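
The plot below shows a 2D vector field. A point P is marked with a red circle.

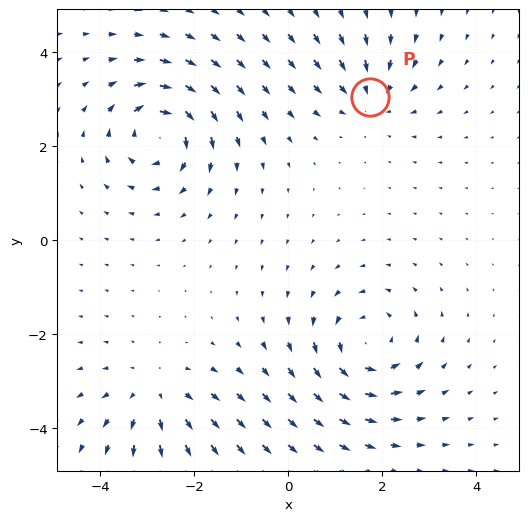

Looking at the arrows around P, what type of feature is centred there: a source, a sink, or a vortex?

sink

At P (1.7, 3.0) the arrows converge inward. Divergence about -4, curl ≈0 — negative divergence with near-zero curl is a sink.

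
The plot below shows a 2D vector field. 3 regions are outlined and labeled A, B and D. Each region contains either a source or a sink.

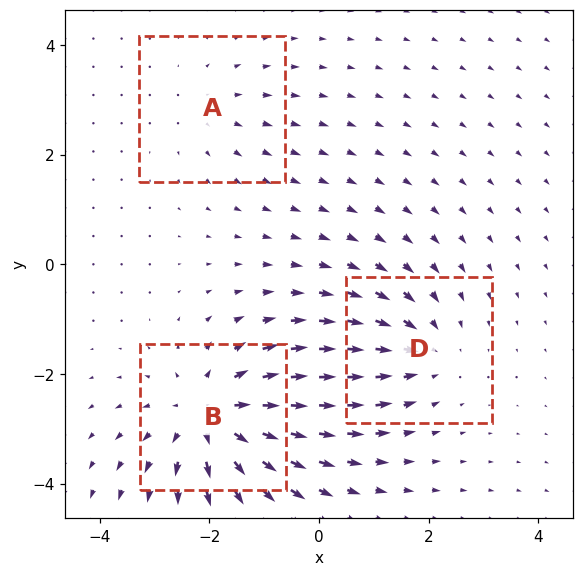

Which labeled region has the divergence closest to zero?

Divergence at each region's feature centre — A: about +2, B: about +5, D: about -3. Region A is closest to zero.

A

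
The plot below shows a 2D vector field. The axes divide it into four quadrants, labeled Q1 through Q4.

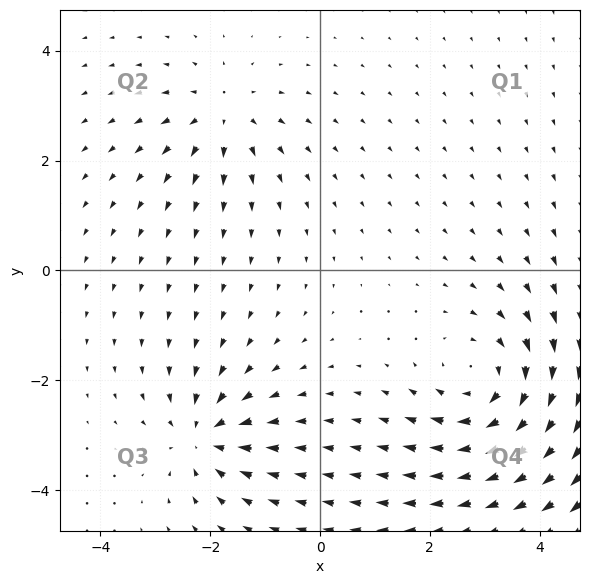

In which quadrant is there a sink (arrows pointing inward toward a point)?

The sink sits at approximately (-2.1, -3.0), which lies in quadrant Q3. The divergence there is about -4, negative as expected for a sink.

Q3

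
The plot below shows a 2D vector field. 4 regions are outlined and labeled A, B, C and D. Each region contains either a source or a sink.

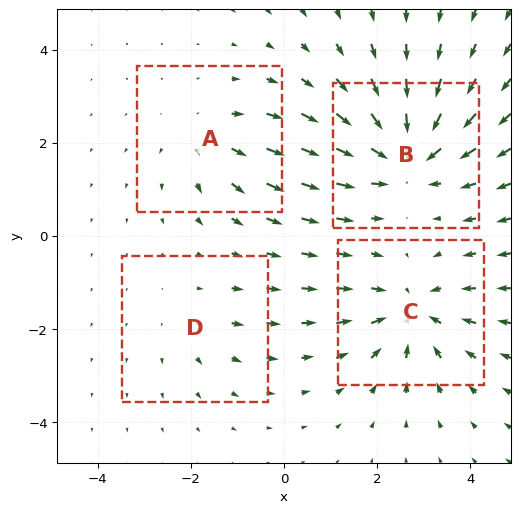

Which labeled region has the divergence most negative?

Divergence at each region's feature centre — A: about +3, B: about -6, C: about -5, D: about +2. Region B is most negative.

B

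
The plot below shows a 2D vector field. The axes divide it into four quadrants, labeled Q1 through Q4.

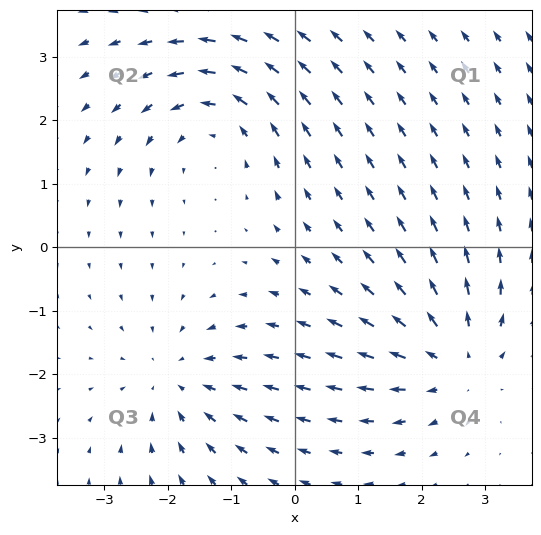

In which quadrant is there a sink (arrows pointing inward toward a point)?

Q3

The sink sits at approximately (-1.8, -2.1), which lies in quadrant Q3. The divergence there is about -3, negative as expected for a sink.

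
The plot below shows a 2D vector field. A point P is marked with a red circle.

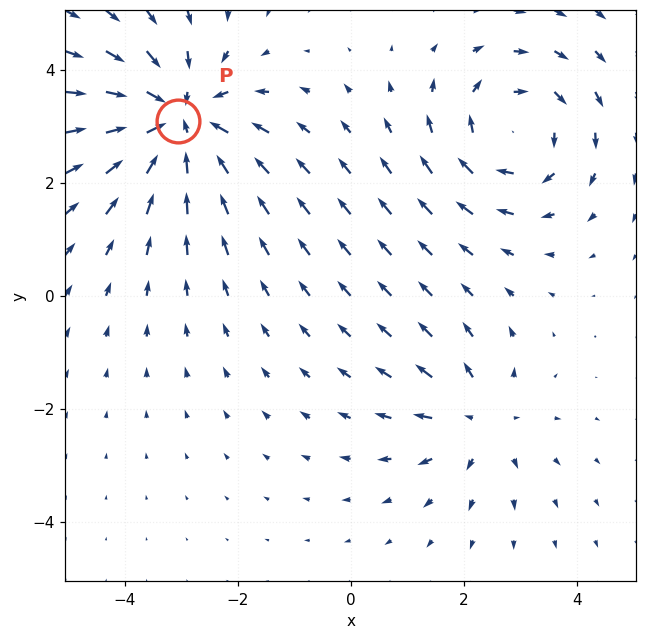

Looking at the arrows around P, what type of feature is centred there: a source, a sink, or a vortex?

sink

At P (-3.1, 3.1) the arrows converge inward. Divergence about -4, curl ≈0 — negative divergence with near-zero curl is a sink.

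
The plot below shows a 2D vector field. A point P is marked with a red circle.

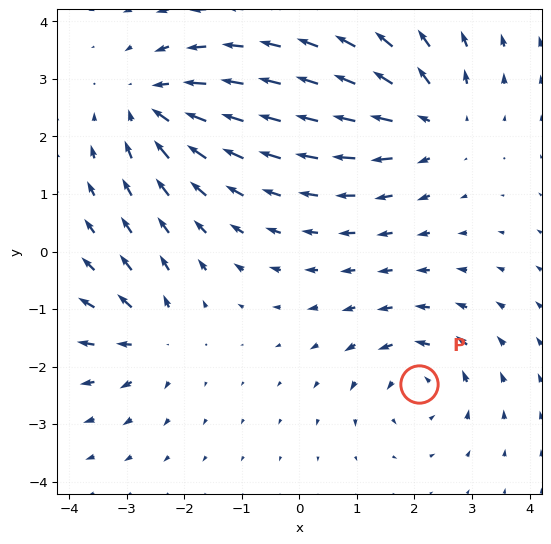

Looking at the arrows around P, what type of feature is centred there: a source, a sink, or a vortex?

vortex

At P (2.1, -2.3) the arrows circulate counterclockwise. Divergence ≈0, curl about +4 — near-zero divergence with nonzero curl is a vortex.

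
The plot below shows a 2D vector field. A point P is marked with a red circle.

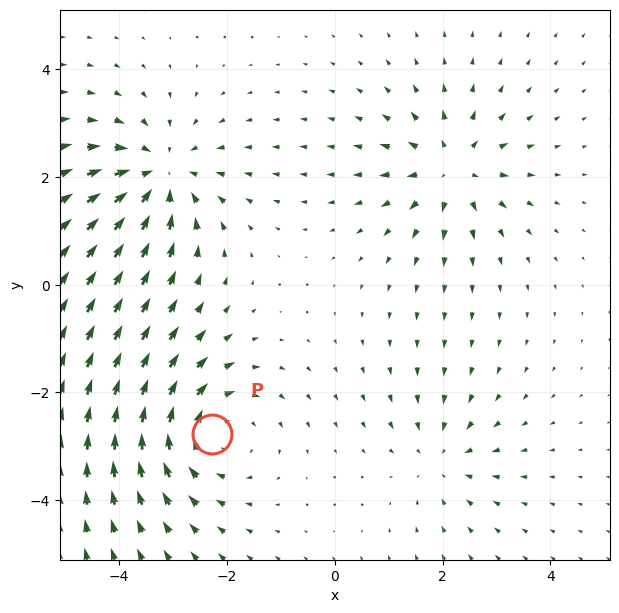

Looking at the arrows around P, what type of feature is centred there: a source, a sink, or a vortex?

vortex

At P (-2.3, -2.8) the arrows circulate clockwise. Divergence ≈0, curl about -4 — near-zero divergence with nonzero curl is a vortex.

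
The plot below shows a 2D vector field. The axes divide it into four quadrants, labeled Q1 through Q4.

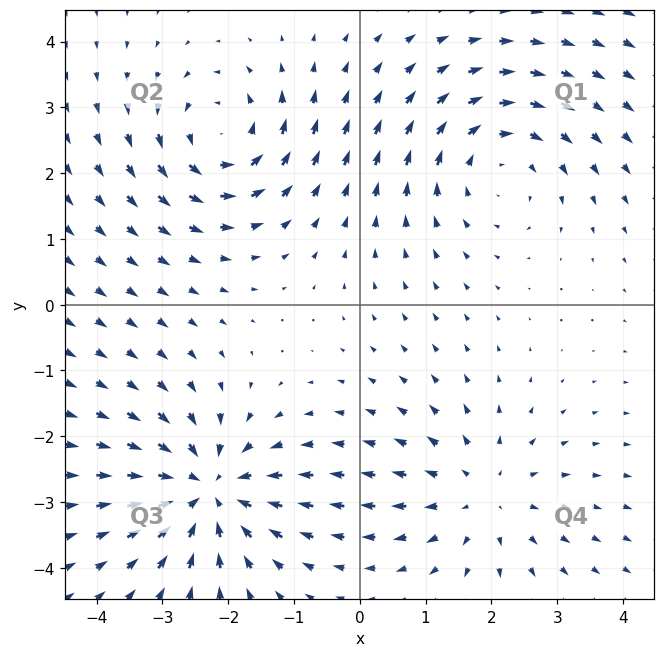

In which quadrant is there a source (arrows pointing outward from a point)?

The source sits at approximately (1.9, -2.9), which lies in quadrant Q4. The divergence there is about +2, positive as expected for a source.

Q4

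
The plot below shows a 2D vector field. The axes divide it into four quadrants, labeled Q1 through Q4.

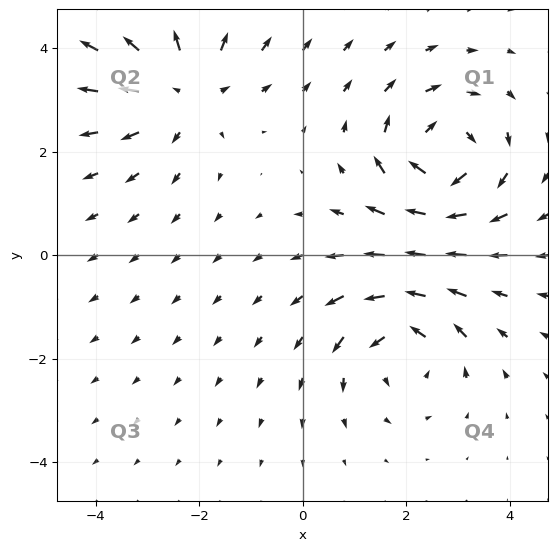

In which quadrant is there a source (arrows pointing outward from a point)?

The source sits at approximately (-2.3, 3.2), which lies in quadrant Q2. The divergence there is about +3, positive as expected for a source.

Q2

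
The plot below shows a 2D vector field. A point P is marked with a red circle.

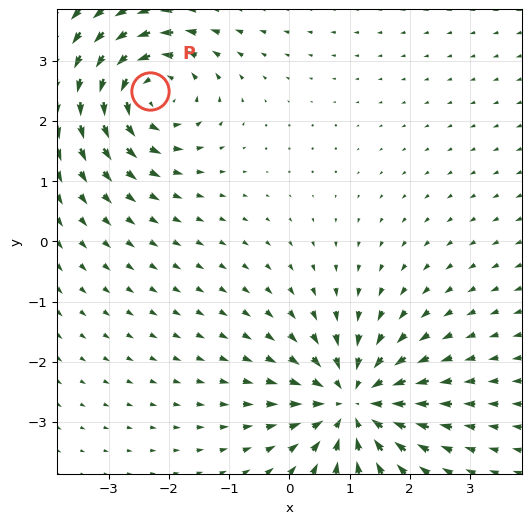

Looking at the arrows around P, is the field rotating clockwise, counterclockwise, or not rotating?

counterclockwise

Near P at (-2.3, 2.5) the arrows circulate counterclockwise. The curl (z-component) there is about +5; positive curl means counterclockwise rotation.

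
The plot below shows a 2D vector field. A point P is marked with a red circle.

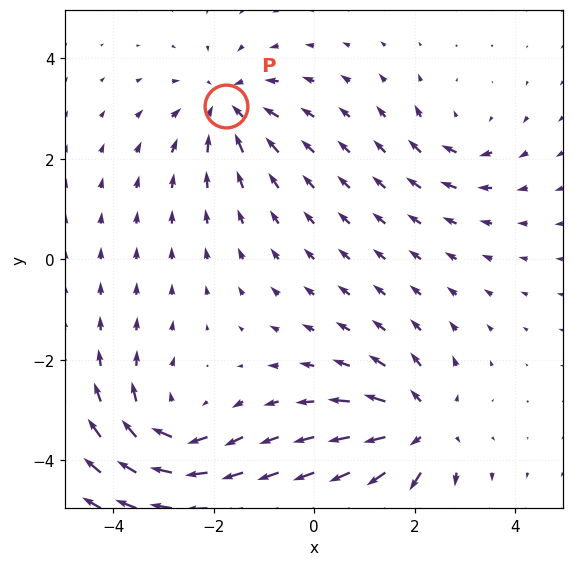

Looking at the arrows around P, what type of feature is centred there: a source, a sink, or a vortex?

sink

At P (-1.7, 3.0) the arrows converge inward. Divergence about -5, curl ≈0 — negative divergence with near-zero curl is a sink.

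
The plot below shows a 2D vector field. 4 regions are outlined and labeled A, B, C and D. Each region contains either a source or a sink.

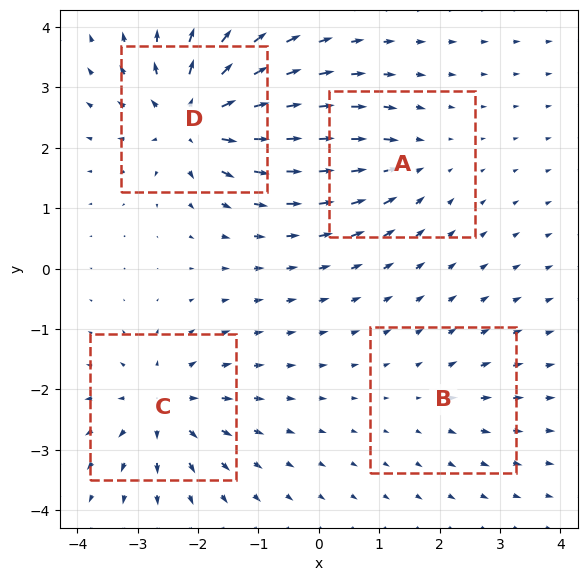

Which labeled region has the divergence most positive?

D

Divergence at each region's feature centre — A: about -4, B: about +2, C: about +6, D: about +8. Region D is most positive.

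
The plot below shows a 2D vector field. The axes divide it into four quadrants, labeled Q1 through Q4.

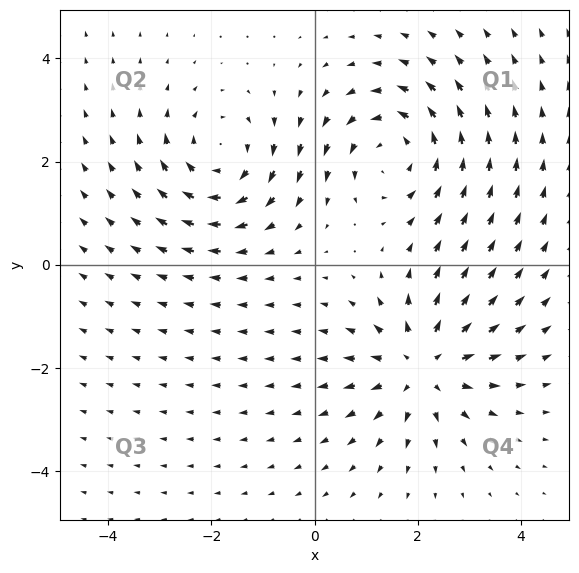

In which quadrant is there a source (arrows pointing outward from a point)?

Q4

The source sits at approximately (2.1, -2.0), which lies in quadrant Q4. The divergence there is about +4, positive as expected for a source.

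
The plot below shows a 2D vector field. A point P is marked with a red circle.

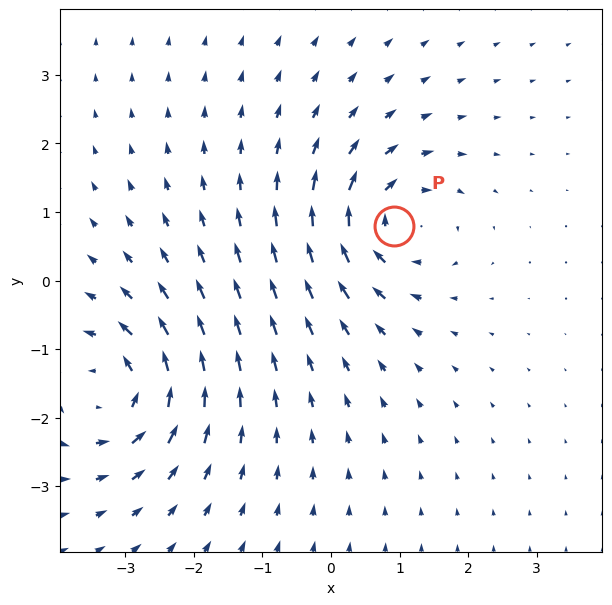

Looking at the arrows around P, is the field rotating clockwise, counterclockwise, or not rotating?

clockwise

Near P at (0.9, 0.8) the arrows circulate clockwise. The curl (z-component) there is about -5; negative curl means clockwise rotation.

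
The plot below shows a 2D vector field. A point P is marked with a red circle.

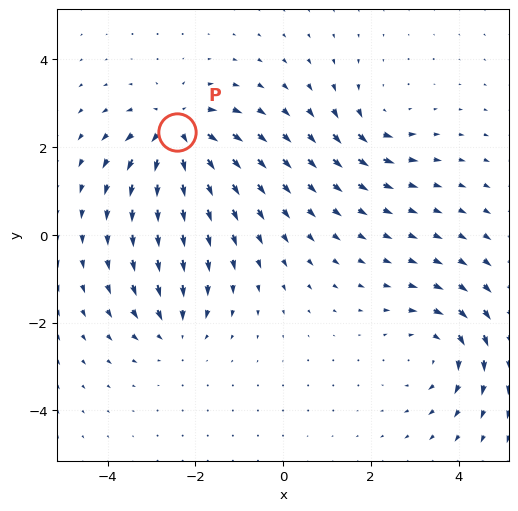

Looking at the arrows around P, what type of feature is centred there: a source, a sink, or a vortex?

source

At P (-2.4, 2.4) the arrows spread outward. Divergence about +6, curl ≈0 — positive divergence with near-zero curl is a source.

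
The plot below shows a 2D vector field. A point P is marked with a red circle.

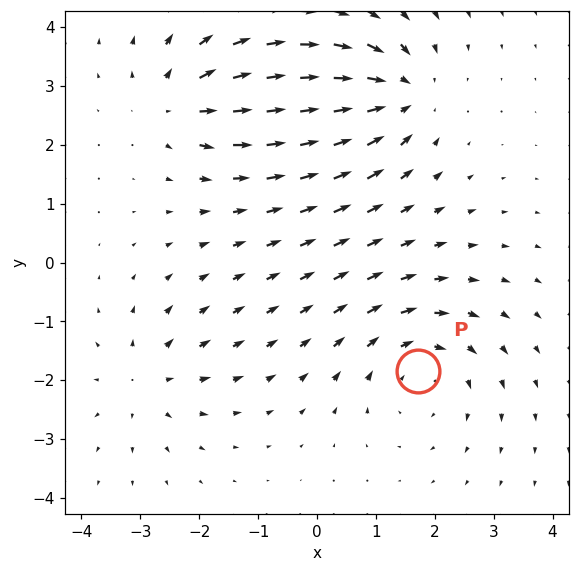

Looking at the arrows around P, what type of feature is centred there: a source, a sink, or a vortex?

vortex

At P (1.7, -1.8) the arrows circulate clockwise. Divergence ≈0, curl about -4 — near-zero divergence with nonzero curl is a vortex.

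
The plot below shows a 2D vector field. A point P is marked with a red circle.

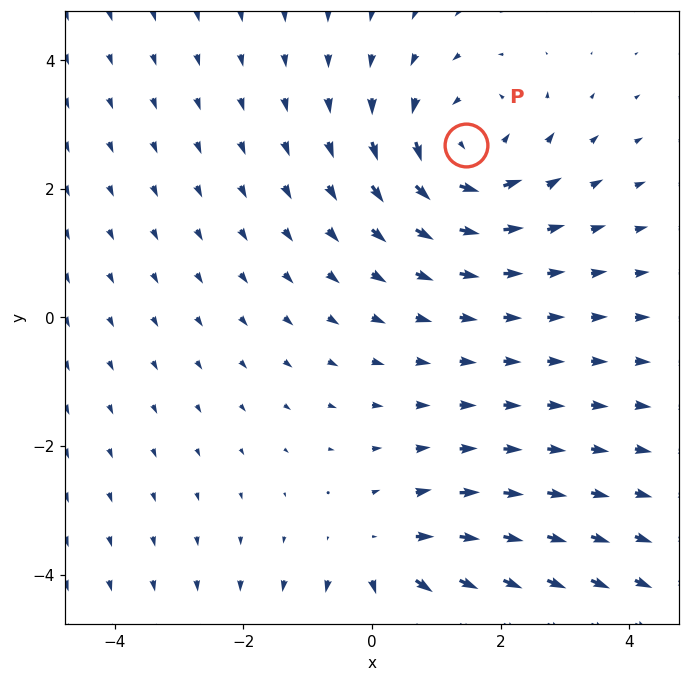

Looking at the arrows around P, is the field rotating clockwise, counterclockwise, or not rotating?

counterclockwise

Near P at (1.5, 2.7) the arrows circulate counterclockwise. The curl (z-component) there is about +4; positive curl means counterclockwise rotation.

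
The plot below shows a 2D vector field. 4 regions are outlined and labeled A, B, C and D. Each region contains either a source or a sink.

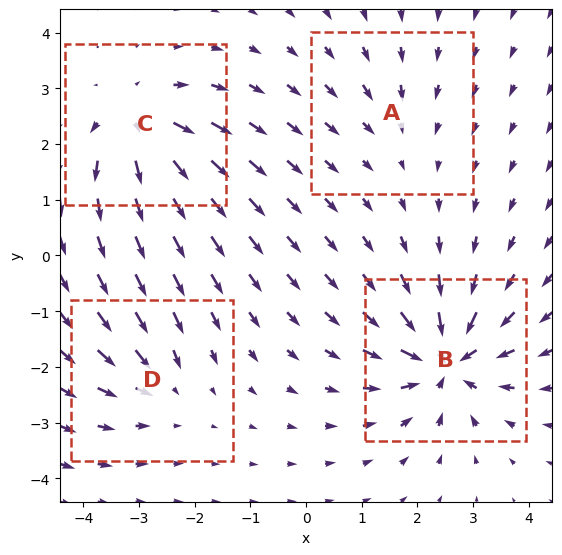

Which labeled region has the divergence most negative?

Divergence at each region's feature centre — A: about -3, B: about -8, C: about +6, D: about -4. Region B is most negative.

B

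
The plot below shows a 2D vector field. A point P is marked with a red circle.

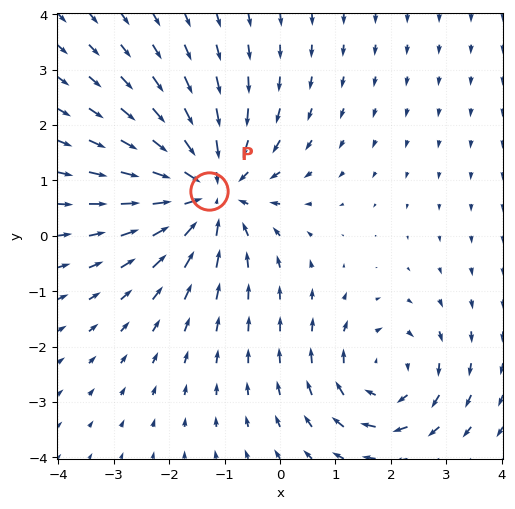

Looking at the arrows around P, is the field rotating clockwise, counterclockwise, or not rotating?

Near P at (-1.3, 0.8) the arrows show no circulation. The curl there is ≈0.

not rotating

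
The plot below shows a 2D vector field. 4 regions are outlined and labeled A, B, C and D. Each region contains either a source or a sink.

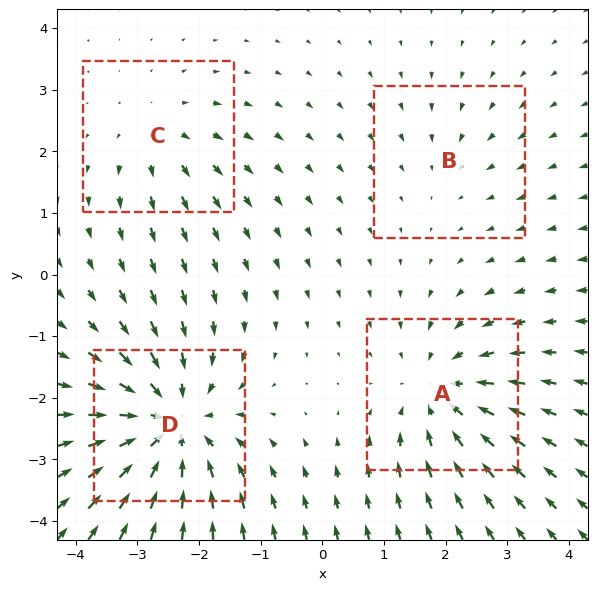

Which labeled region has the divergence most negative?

Divergence at each region's feature centre — A: about -5, B: about -2, C: about +3, D: about -7. Region D is most negative.

D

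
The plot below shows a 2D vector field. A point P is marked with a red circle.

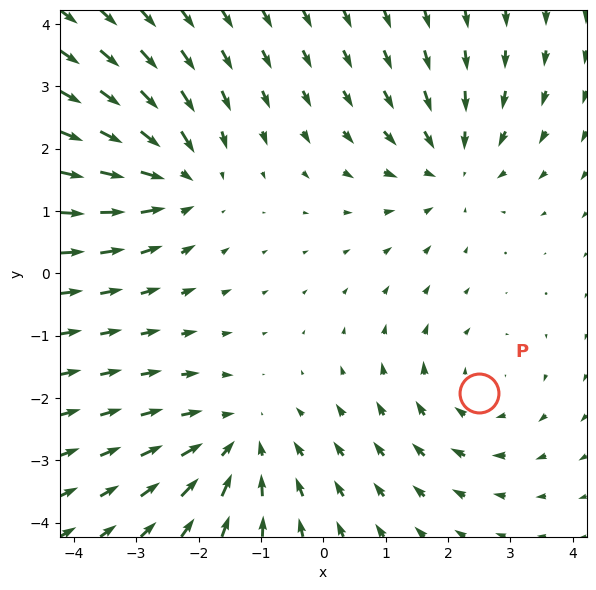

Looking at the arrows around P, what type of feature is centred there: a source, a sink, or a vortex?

At P (2.5, -1.9) the arrows circulate clockwise. Divergence ≈0, curl about -3 — near-zero divergence with nonzero curl is a vortex.

vortex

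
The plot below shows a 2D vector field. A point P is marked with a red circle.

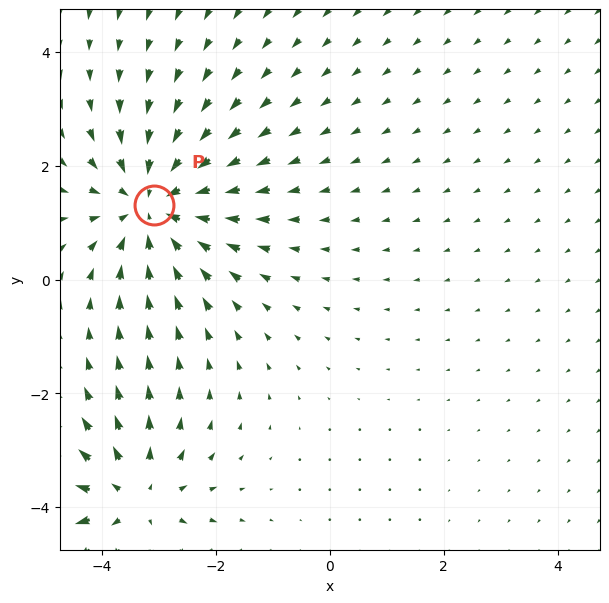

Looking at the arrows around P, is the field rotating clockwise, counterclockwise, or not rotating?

not rotating

Near P at (-3.1, 1.3) the arrows show no circulation. The curl there is ≈0.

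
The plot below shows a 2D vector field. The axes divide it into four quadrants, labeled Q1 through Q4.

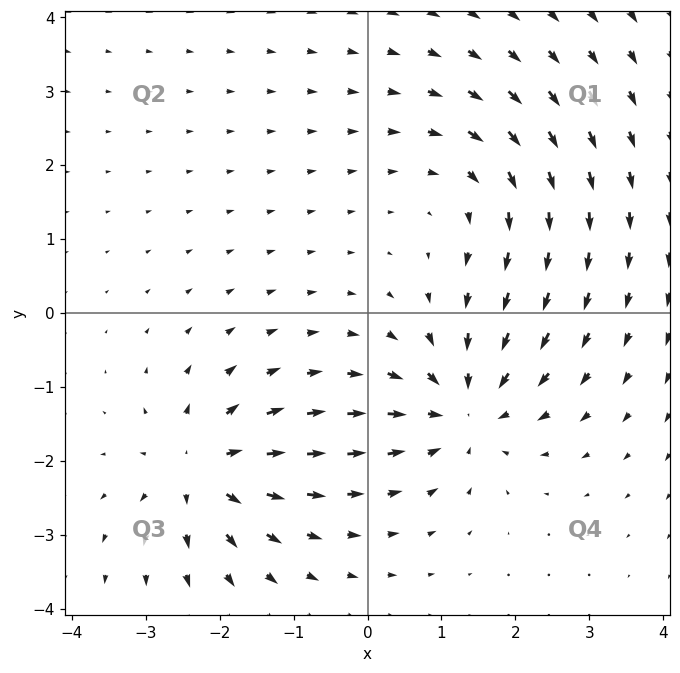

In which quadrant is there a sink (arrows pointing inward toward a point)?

Q4

The sink sits at approximately (1.3, -1.3), which lies in quadrant Q4. The divergence there is about -5, negative as expected for a sink.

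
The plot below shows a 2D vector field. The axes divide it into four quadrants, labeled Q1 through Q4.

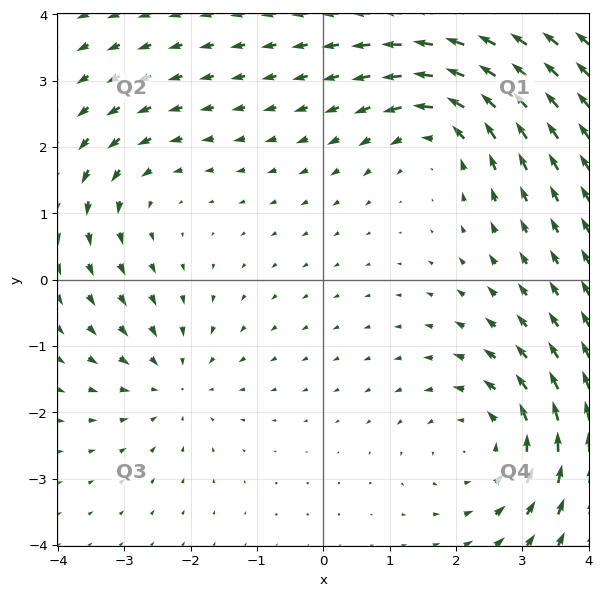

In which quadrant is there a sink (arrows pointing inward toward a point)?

The sink sits at approximately (-2.3, -1.6), which lies in quadrant Q3. The divergence there is about -3, negative as expected for a sink.

Q3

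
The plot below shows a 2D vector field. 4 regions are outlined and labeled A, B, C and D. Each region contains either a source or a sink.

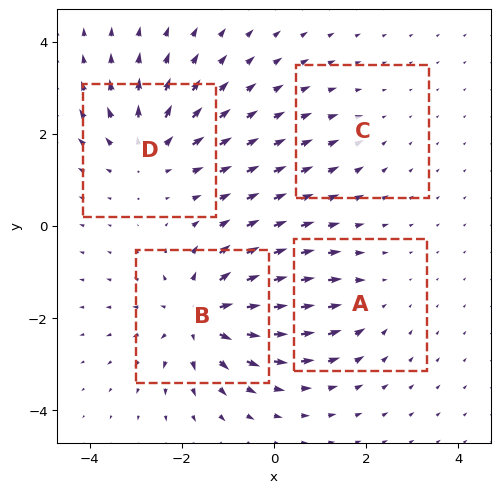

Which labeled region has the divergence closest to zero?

C

Divergence at each region's feature centre — A: about -3, B: about +6, C: about -2, D: about +5. Region C is closest to zero.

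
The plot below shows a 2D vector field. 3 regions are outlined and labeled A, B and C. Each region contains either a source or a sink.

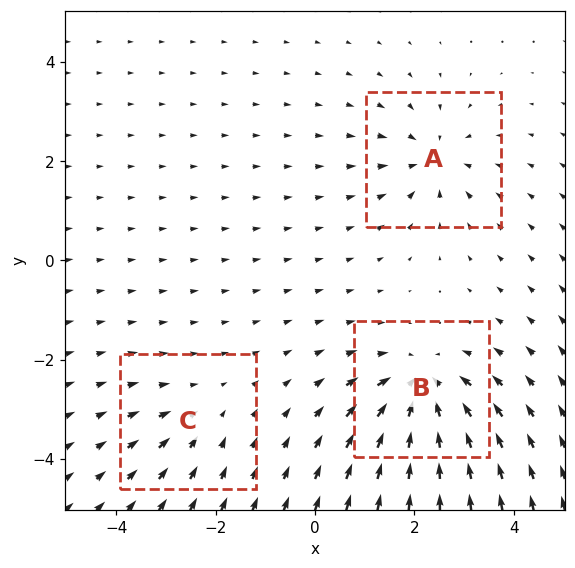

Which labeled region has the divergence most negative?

Divergence at each region's feature centre — A: about -4, B: about -5, C: about -2. Region B is most negative.

B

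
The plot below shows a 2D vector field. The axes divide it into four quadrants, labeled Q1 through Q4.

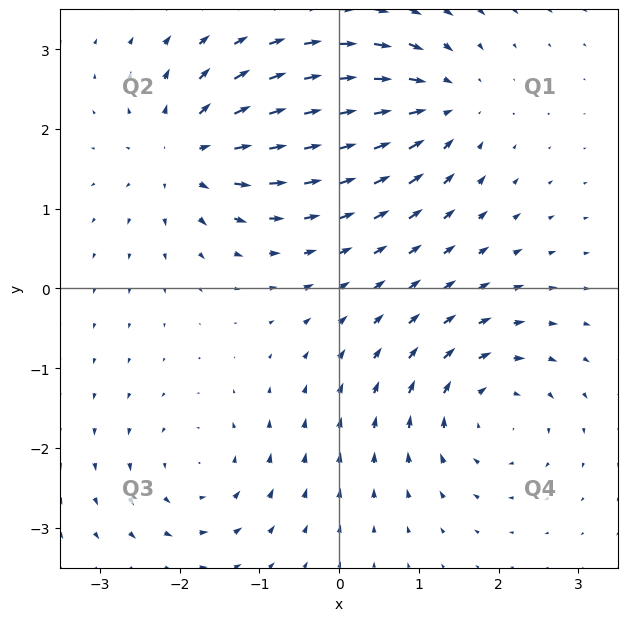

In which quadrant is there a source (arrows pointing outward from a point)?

The source sits at approximately (-1.9, 1.7), which lies in quadrant Q2. The divergence there is about +5, positive as expected for a source.

Q2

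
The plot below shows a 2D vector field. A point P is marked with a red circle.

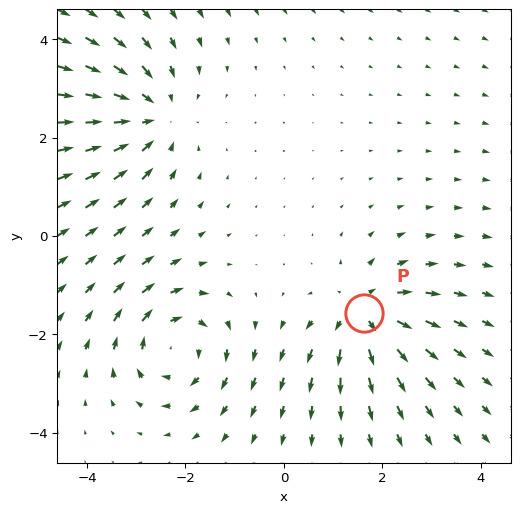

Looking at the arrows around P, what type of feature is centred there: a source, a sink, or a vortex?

At P (1.6, -1.6) the arrows spread outward. Divergence about +5, curl ≈0 — positive divergence with near-zero curl is a source.

source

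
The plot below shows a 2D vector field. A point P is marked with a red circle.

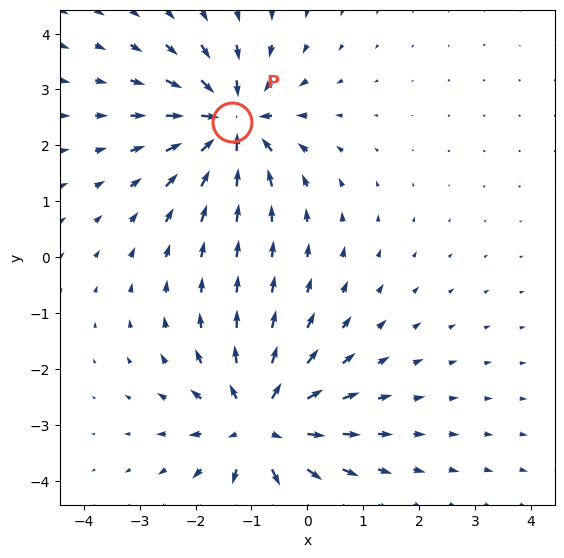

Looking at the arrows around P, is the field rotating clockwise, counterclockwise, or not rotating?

not rotating

Near P at (-1.4, 2.4) the arrows show no circulation. The curl there is ≈0.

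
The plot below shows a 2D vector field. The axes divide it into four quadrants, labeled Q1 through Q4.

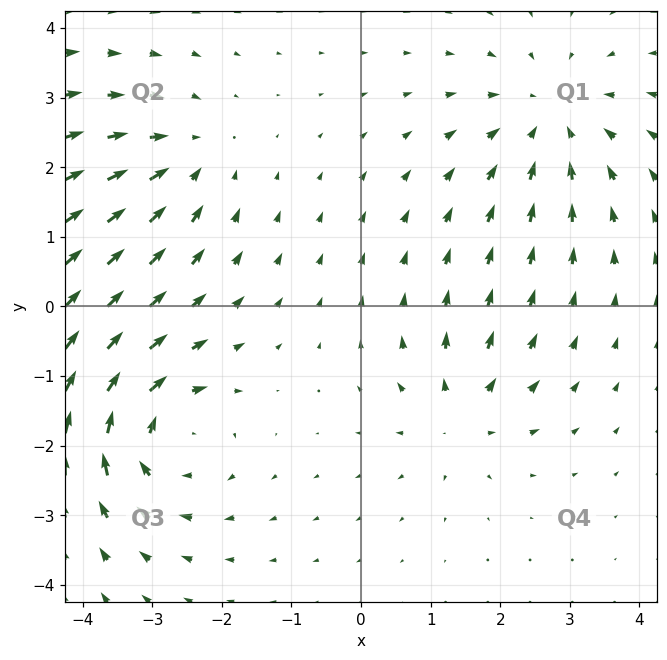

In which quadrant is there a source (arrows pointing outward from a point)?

Q4

The source sits at approximately (1.4, -1.5), which lies in quadrant Q4. The divergence there is about +4, positive as expected for a source.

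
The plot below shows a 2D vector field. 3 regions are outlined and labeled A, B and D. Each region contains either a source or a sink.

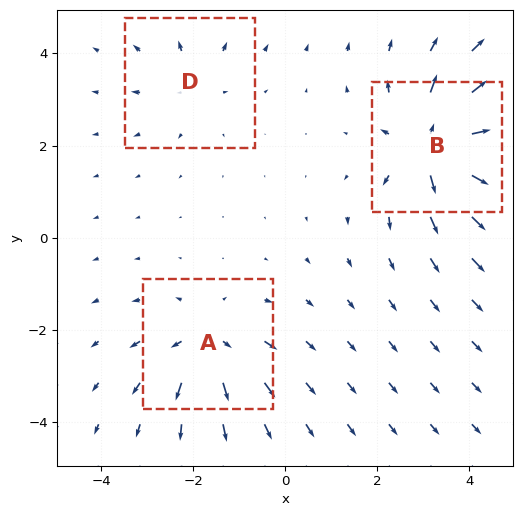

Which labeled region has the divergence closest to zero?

D

Divergence at each region's feature centre — A: about +4, B: about +6, D: about +2. Region D is closest to zero.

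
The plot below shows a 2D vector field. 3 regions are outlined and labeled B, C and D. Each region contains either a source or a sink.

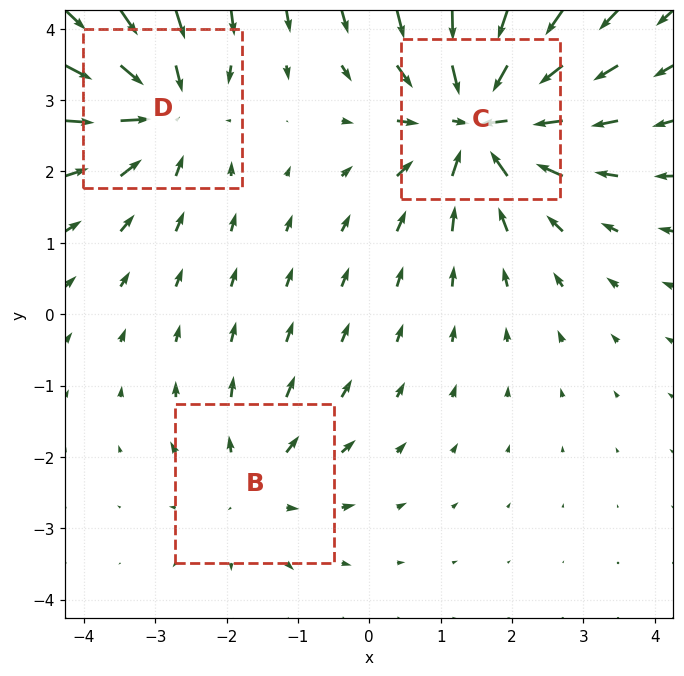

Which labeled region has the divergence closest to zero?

B

Divergence at each region's feature centre — B: about +2, C: about -5, D: about -4. Region B is closest to zero.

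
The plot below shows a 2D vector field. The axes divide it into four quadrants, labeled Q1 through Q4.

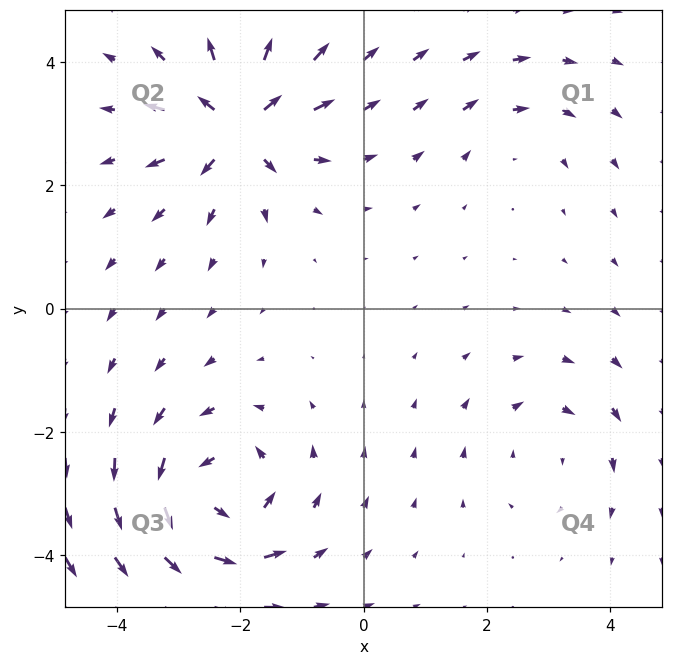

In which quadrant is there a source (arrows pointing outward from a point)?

The source sits at approximately (-2.0, 3.0), which lies in quadrant Q2. The divergence there is about +7, positive as expected for a source.

Q2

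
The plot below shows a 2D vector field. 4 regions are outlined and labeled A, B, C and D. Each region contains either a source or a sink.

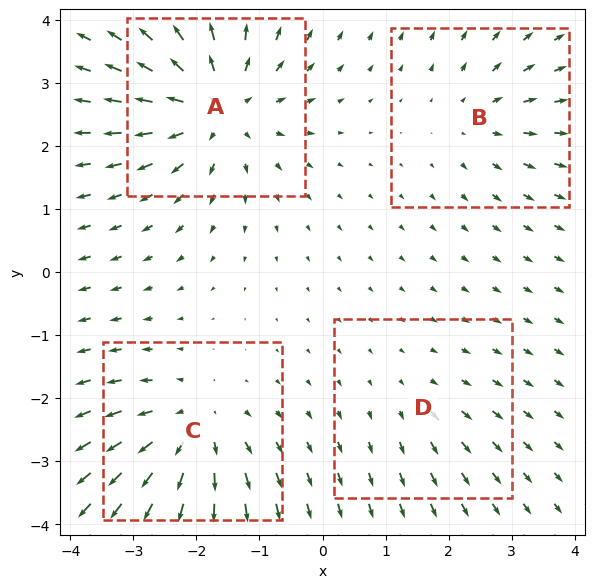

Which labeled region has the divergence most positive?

Divergence at each region's feature centre — A: about +7, B: about +3, C: about +5, D: about +2. Region A is most positive.

A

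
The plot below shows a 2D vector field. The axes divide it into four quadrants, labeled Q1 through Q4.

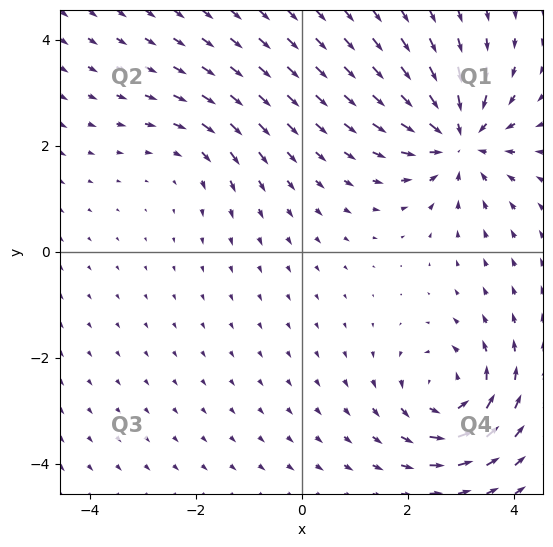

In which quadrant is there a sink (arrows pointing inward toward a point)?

Q1

The sink sits at approximately (3.0, 2.1), which lies in quadrant Q1. The divergence there is about -6, negative as expected for a sink.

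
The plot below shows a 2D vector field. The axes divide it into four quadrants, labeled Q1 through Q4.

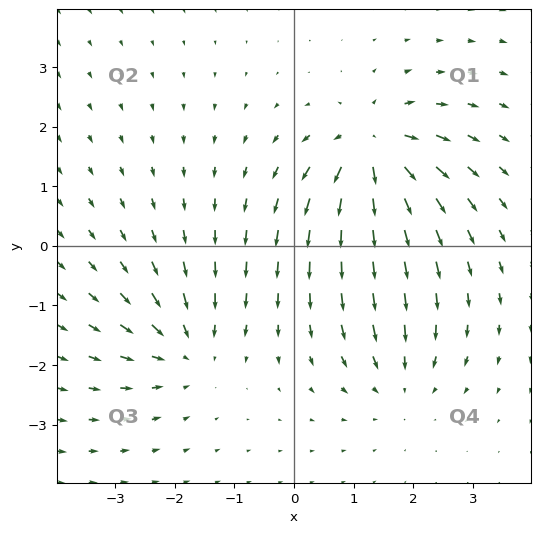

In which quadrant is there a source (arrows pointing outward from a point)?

Q1

The source sits at approximately (1.3, 1.6), which lies in quadrant Q1. The divergence there is about +6, positive as expected for a source.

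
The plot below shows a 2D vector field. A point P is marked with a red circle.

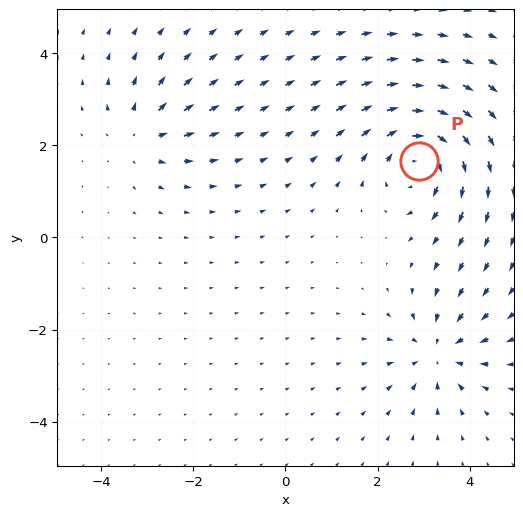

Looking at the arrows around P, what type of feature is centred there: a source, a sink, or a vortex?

vortex

At P (2.9, 1.6) the arrows circulate clockwise. Divergence ≈0, curl about -5 — near-zero divergence with nonzero curl is a vortex.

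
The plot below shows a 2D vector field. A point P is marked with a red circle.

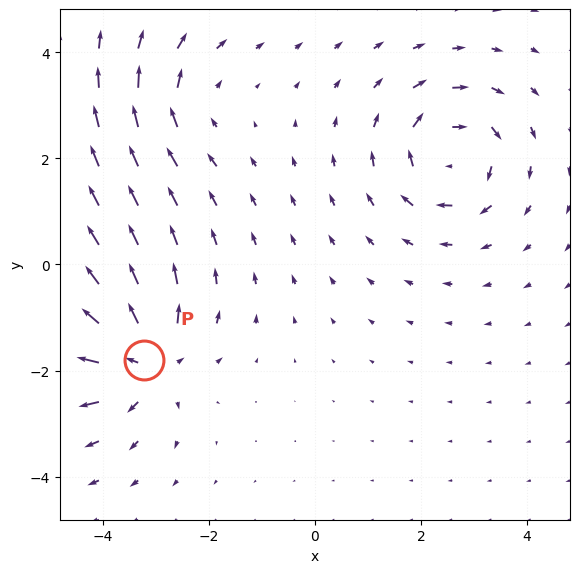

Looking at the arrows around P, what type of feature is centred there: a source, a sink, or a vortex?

source

At P (-3.2, -1.8) the arrows spread outward. Divergence about +5, curl ≈0 — positive divergence with near-zero curl is a source.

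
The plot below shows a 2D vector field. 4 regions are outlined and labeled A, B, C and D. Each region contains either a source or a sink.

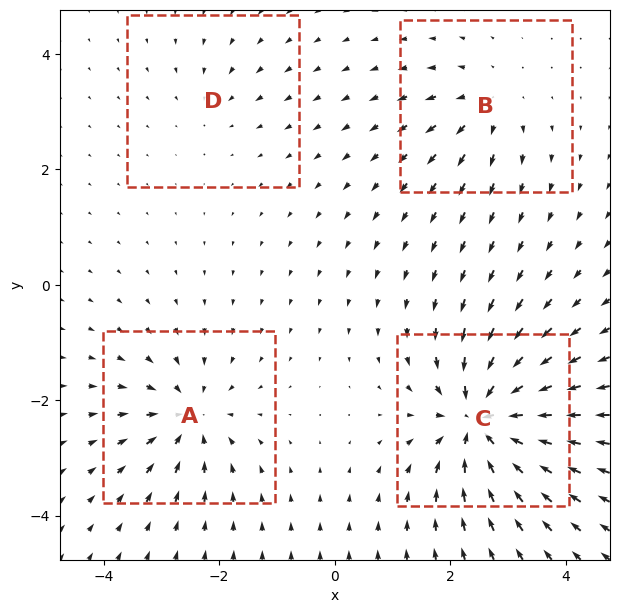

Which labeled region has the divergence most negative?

Divergence at each region's feature centre — A: about -6, B: about +4, C: about -9, D: about -2. Region C is most negative.

C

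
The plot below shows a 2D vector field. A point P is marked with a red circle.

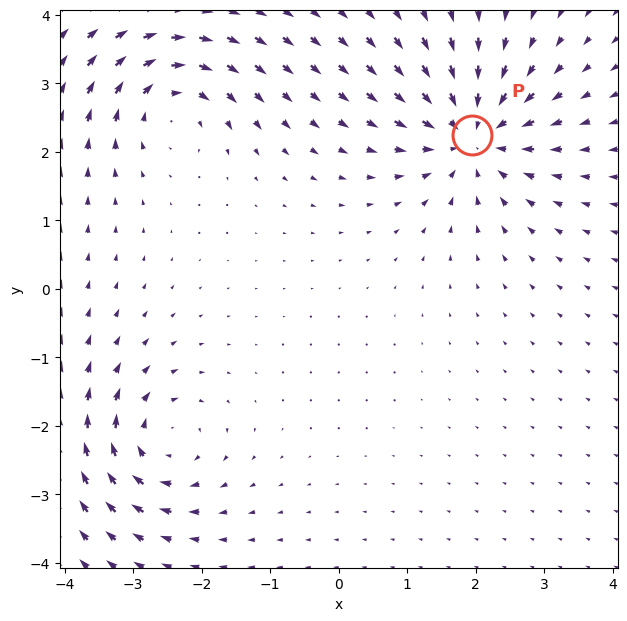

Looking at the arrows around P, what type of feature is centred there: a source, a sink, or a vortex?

sink

At P (2.0, 2.2) the arrows converge inward. Divergence about -5, curl ≈0 — negative divergence with near-zero curl is a sink.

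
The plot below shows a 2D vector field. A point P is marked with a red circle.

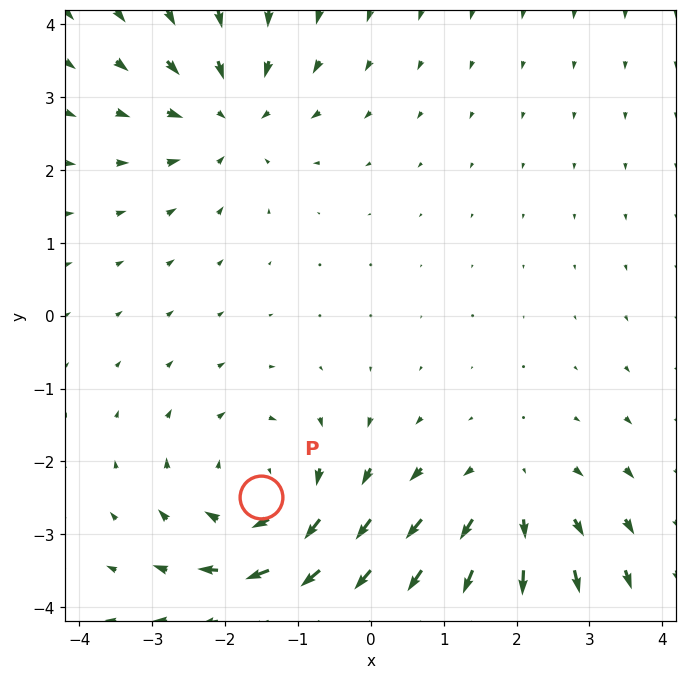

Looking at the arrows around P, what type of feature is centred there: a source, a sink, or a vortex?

At P (-1.5, -2.5) the arrows circulate clockwise. Divergence ≈0, curl about -4 — near-zero divergence with nonzero curl is a vortex.

vortex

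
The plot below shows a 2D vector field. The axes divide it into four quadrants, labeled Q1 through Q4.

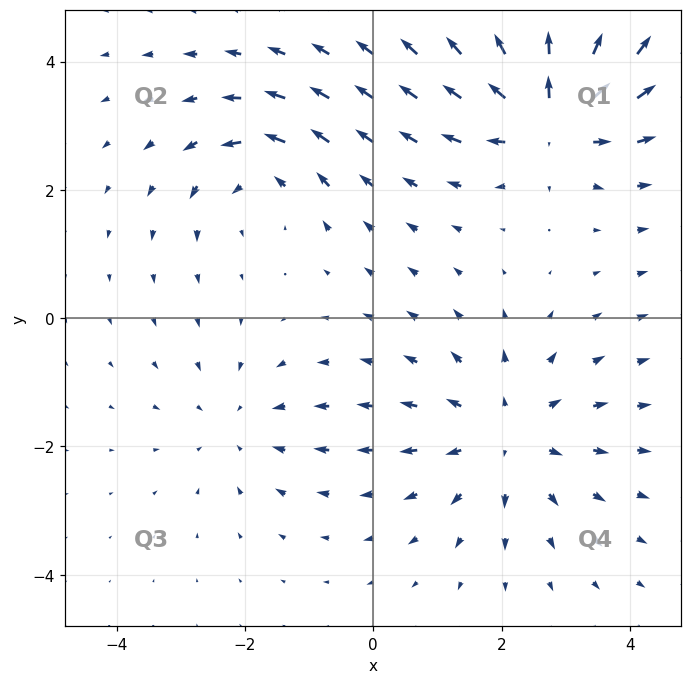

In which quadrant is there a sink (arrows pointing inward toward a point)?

Q3

The sink sits at approximately (-2.1, -1.7), which lies in quadrant Q3. The divergence there is about -3, negative as expected for a sink.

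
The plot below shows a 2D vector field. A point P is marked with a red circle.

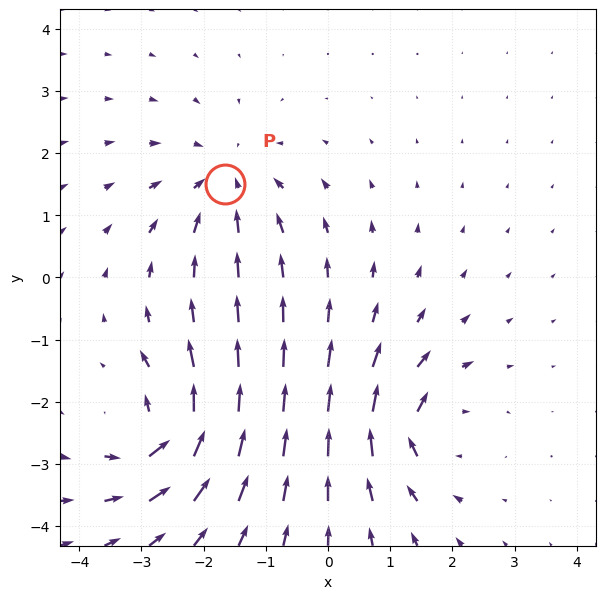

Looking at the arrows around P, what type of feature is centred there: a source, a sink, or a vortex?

At P (-1.7, 1.5) the arrows converge inward. Divergence about -3, curl ≈0 — negative divergence with near-zero curl is a sink.

sink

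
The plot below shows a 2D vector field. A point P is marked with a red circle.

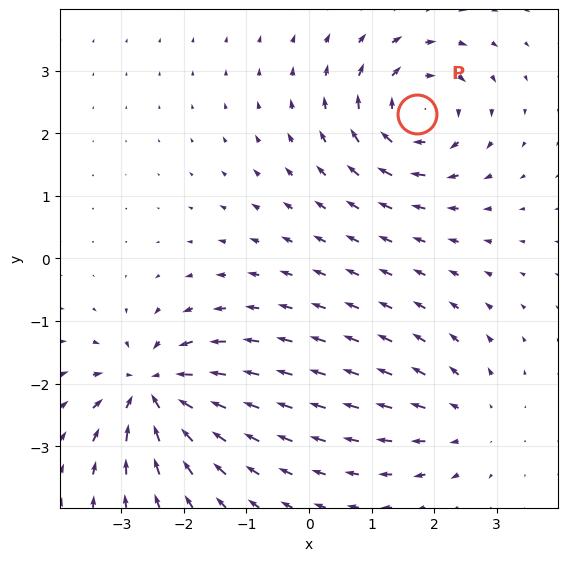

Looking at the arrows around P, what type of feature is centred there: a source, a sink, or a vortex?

vortex

At P (1.7, 2.3) the arrows circulate clockwise. Divergence ≈0, curl about -6 — near-zero divergence with nonzero curl is a vortex.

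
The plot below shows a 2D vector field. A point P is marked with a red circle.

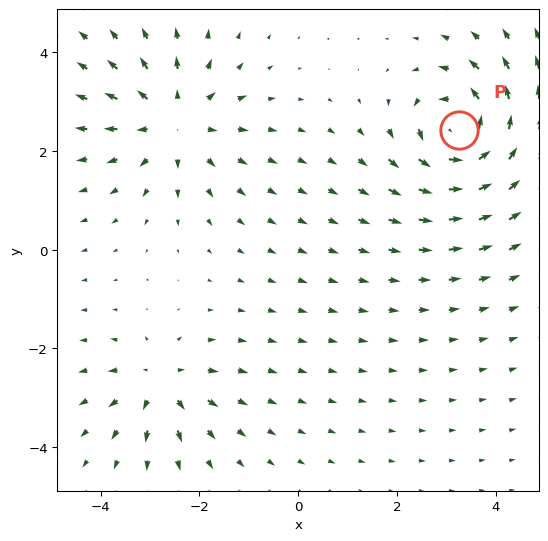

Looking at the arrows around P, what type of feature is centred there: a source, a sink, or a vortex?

At P (3.3, 2.4) the arrows circulate counterclockwise. Divergence ≈0, curl about +7 — near-zero divergence with nonzero curl is a vortex.

vortex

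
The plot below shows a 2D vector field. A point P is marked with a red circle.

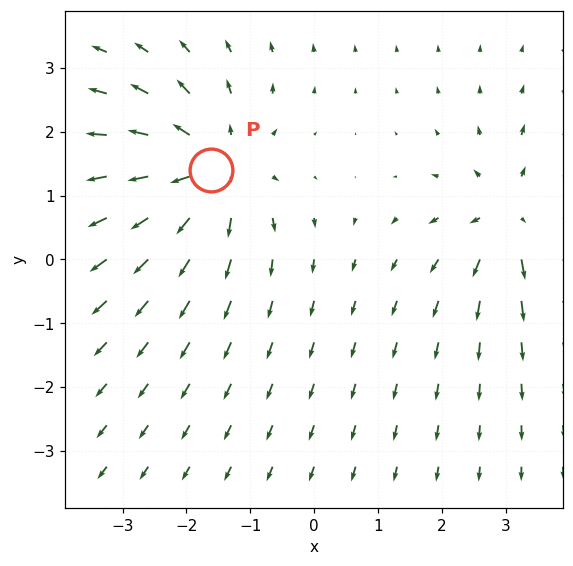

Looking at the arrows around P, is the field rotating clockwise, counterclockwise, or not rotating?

not rotating

Near P at (-1.6, 1.4) the arrows show no circulation. The curl there is ≈0.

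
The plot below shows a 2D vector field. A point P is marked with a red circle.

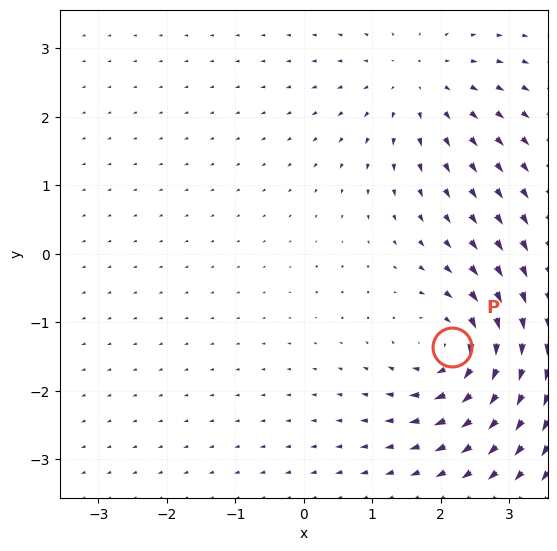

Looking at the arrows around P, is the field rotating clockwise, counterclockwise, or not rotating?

clockwise

Near P at (2.2, -1.4) the arrows circulate clockwise. The curl (z-component) there is about -5; negative curl means clockwise rotation.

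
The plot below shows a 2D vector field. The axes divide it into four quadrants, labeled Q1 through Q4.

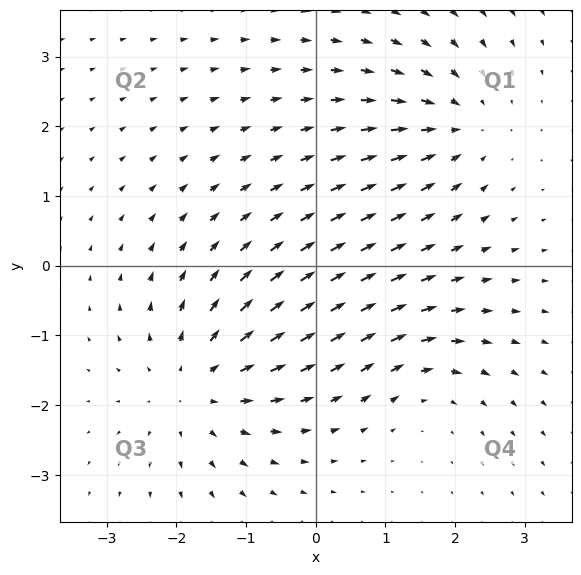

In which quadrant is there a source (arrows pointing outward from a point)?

The source sits at approximately (-1.7, -1.7), which lies in quadrant Q3. The divergence there is about +4, positive as expected for a source.

Q3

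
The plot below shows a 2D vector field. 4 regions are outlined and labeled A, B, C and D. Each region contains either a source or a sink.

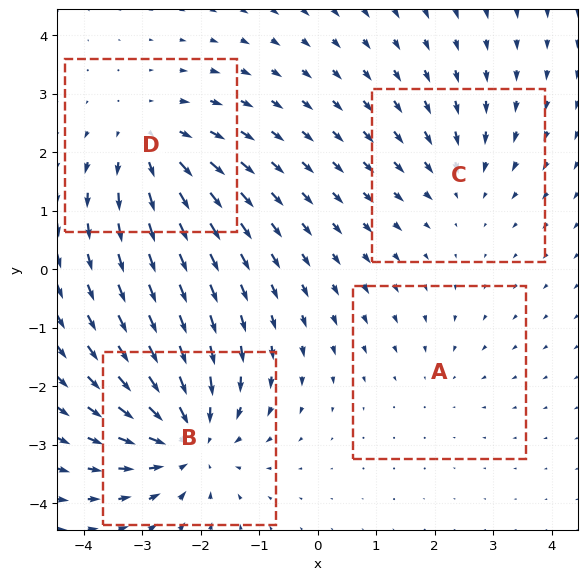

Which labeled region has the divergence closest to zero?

A

Divergence at each region's feature centre — A: about -2, B: about -6, C: about -3, D: about +5. Region A is closest to zero.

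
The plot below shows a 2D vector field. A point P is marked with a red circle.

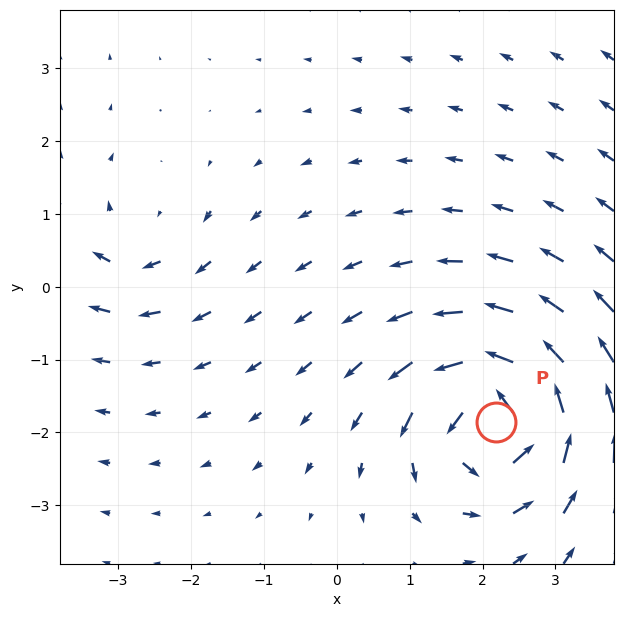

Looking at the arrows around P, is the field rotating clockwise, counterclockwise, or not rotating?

counterclockwise

Near P at (2.2, -1.9) the arrows circulate counterclockwise. The curl (z-component) there is about +7; positive curl means counterclockwise rotation.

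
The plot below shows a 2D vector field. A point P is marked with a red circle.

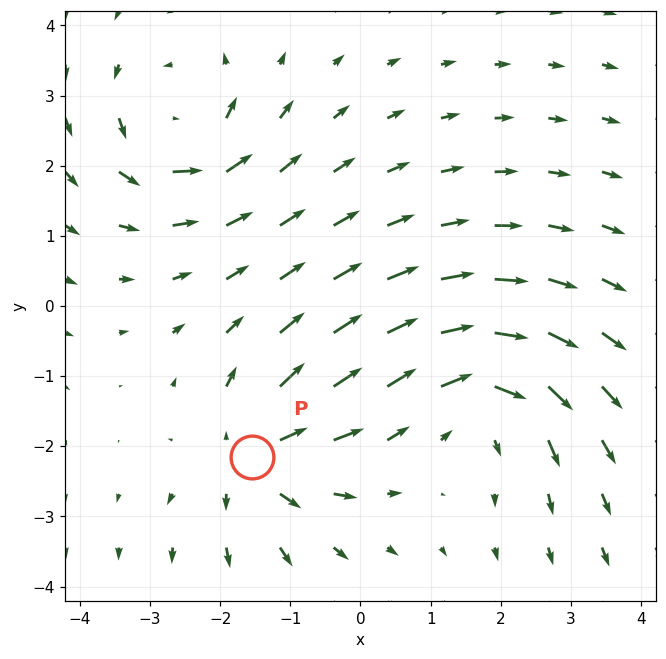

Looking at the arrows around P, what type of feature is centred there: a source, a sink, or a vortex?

source

At P (-1.5, -2.1) the arrows spread outward. Divergence about +5, curl ≈0 — positive divergence with near-zero curl is a source.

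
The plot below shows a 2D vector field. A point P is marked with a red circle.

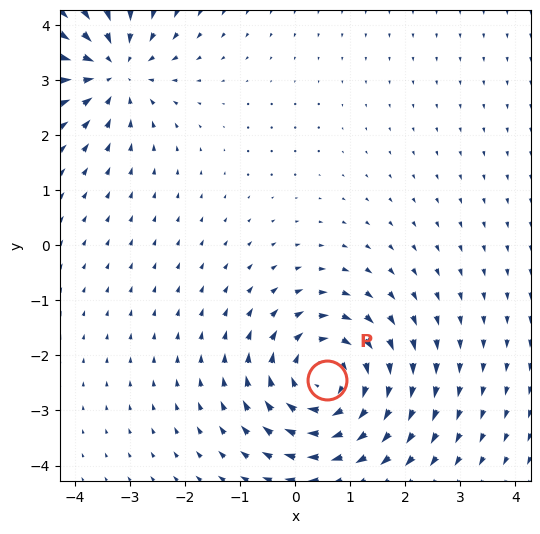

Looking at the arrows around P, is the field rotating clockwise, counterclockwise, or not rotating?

clockwise

Near P at (0.6, -2.4) the arrows circulate clockwise. The curl (z-component) there is about -5; negative curl means clockwise rotation.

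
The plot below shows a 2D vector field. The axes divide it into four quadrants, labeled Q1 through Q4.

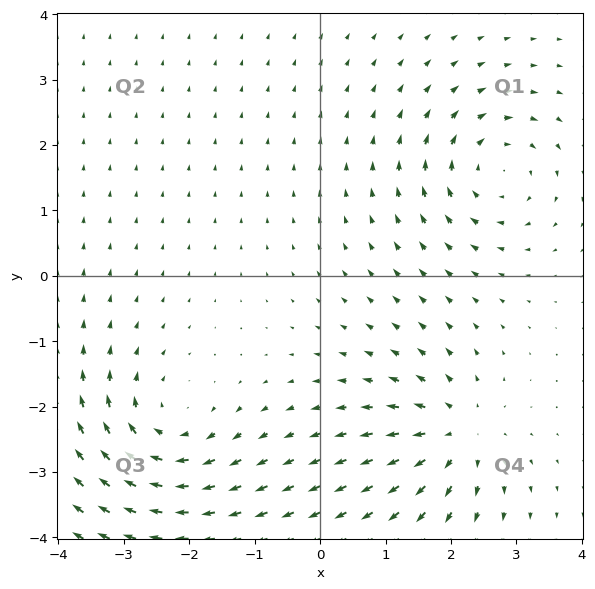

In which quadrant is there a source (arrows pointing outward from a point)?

The source sits at approximately (2.1, -2.4), which lies in quadrant Q4. The divergence there is about +5, positive as expected for a source.

Q4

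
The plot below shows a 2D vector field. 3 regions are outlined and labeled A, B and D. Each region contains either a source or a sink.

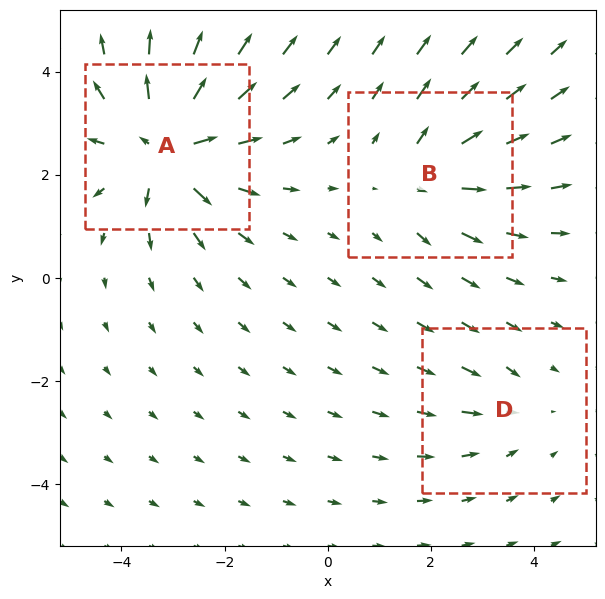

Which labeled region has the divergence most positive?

Divergence at each region's feature centre — A: about +5, B: about +3, D: about -2. Region A is most positive.

A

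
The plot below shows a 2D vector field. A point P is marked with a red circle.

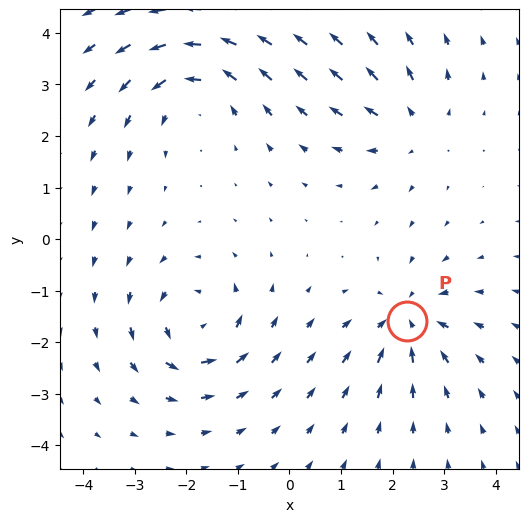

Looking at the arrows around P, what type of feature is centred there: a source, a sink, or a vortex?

sink

At P (2.3, -1.6) the arrows converge inward. Divergence about -4, curl ≈0 — negative divergence with near-zero curl is a sink.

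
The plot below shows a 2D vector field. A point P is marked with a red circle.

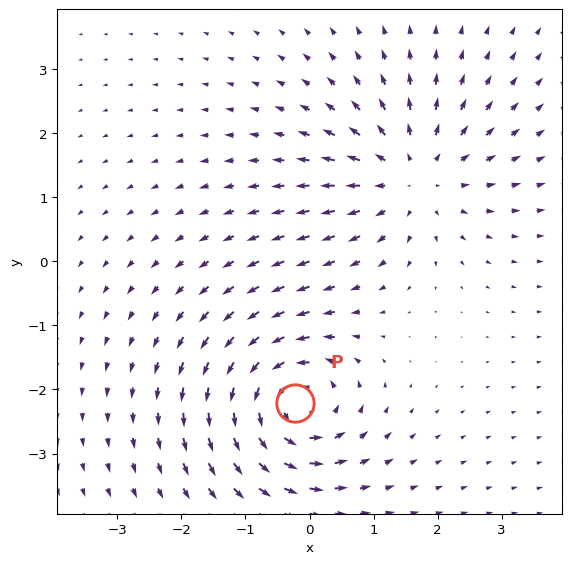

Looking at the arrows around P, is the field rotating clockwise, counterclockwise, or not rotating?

Near P at (-0.2, -2.2) the arrows circulate counterclockwise. The curl (z-component) there is about +6; positive curl means counterclockwise rotation.

counterclockwise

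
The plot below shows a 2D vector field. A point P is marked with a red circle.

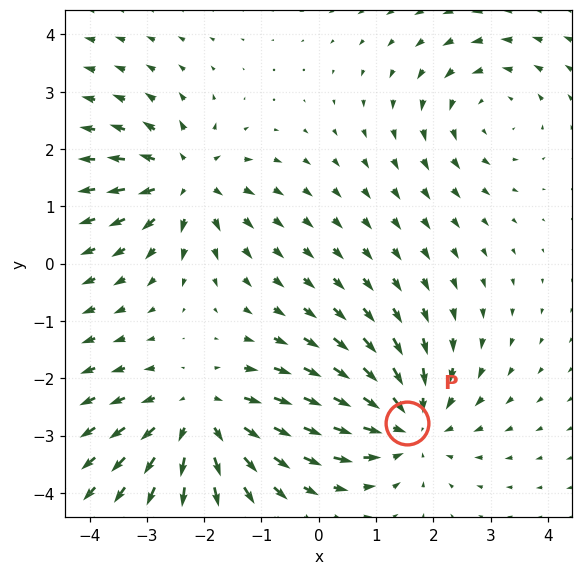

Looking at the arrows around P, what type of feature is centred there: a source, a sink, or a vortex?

sink

At P (1.5, -2.8) the arrows converge inward. Divergence about -4, curl ≈0 — negative divergence with near-zero curl is a sink.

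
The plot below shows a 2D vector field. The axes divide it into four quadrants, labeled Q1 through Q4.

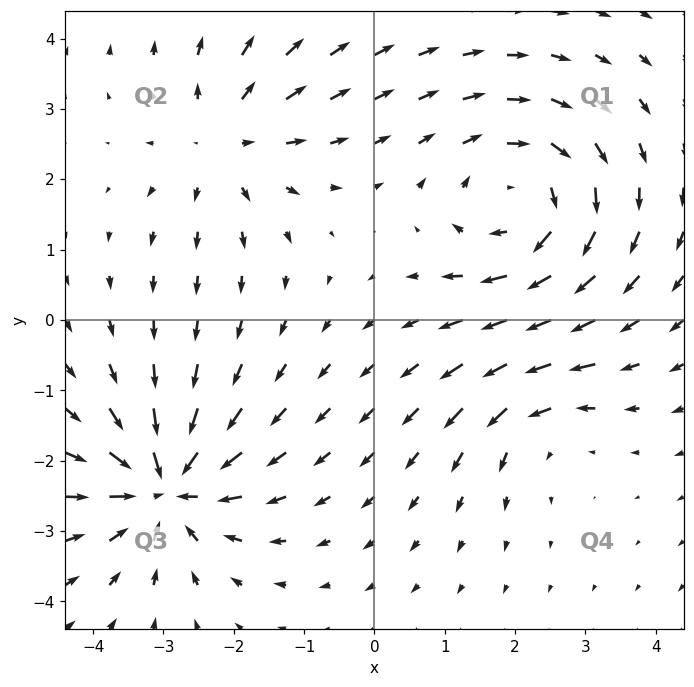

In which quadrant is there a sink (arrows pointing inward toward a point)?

The sink sits at approximately (-3.0, -2.4), which lies in quadrant Q3. The divergence there is about -6, negative as expected for a sink.

Q3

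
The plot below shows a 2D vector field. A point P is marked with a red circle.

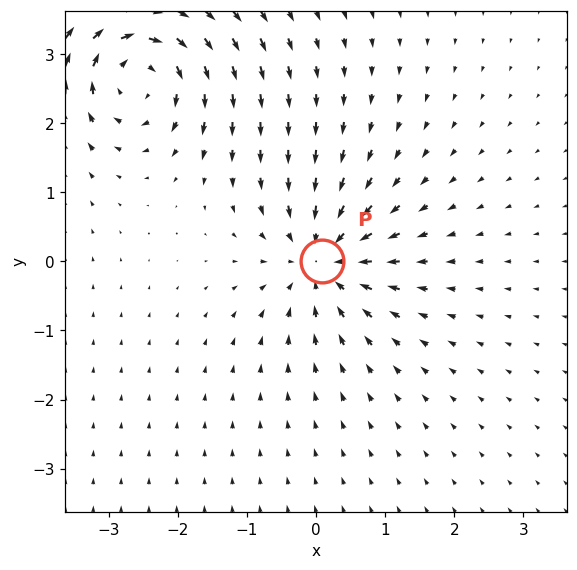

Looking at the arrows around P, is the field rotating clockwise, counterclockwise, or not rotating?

not rotating

Near P at (0.1, 0.0) the arrows show no circulation. The curl there is ≈0.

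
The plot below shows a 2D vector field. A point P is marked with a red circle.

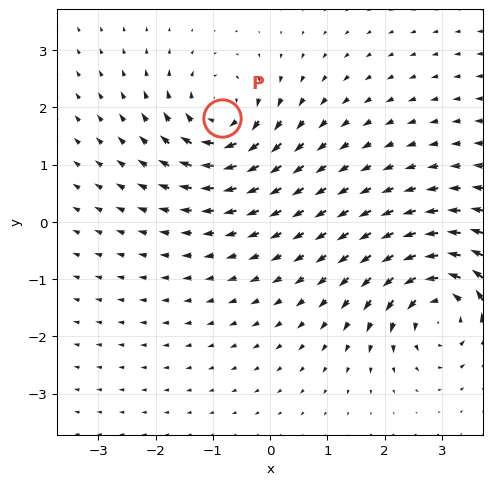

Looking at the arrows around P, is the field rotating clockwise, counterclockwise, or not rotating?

clockwise

Near P at (-0.8, 1.8) the arrows circulate clockwise. The curl (z-component) there is about -5; negative curl means clockwise rotation.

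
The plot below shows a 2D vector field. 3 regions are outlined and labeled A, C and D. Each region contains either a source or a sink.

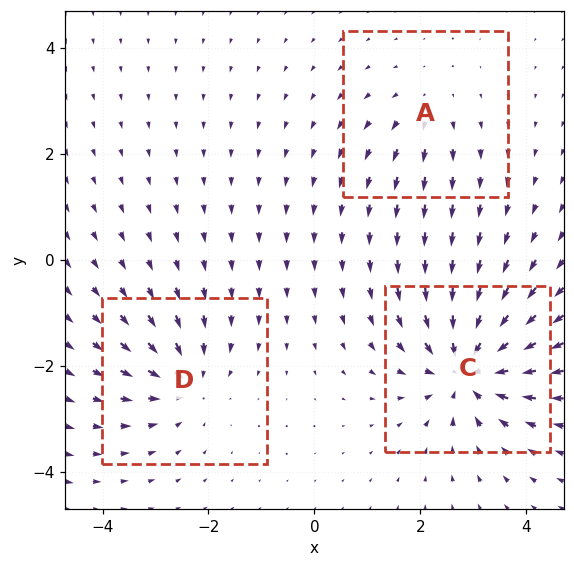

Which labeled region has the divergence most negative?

C

Divergence at each region's feature centre — A: about +2, C: about -6, D: about -4. Region C is most negative.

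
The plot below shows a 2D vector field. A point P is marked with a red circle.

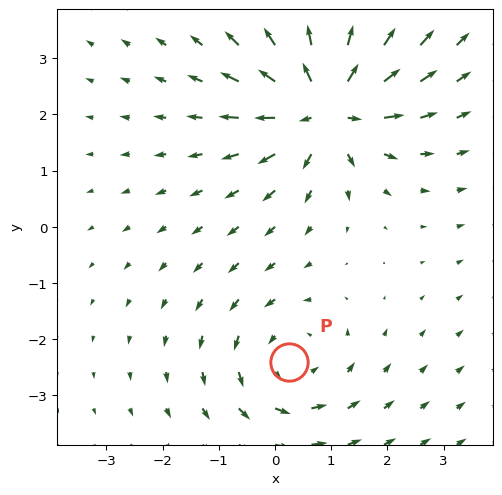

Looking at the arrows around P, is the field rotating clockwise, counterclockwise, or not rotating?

Near P at (0.2, -2.4) the arrows circulate counterclockwise. The curl (z-component) there is about +3; positive curl means counterclockwise rotation.

counterclockwise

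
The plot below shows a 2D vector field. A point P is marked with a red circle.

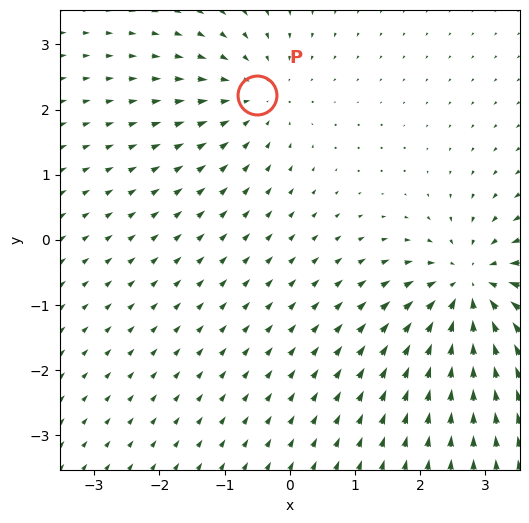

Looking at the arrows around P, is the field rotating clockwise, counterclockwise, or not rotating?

Near P at (-0.5, 2.2) the arrows show no circulation. The curl there is ≈0.

not rotating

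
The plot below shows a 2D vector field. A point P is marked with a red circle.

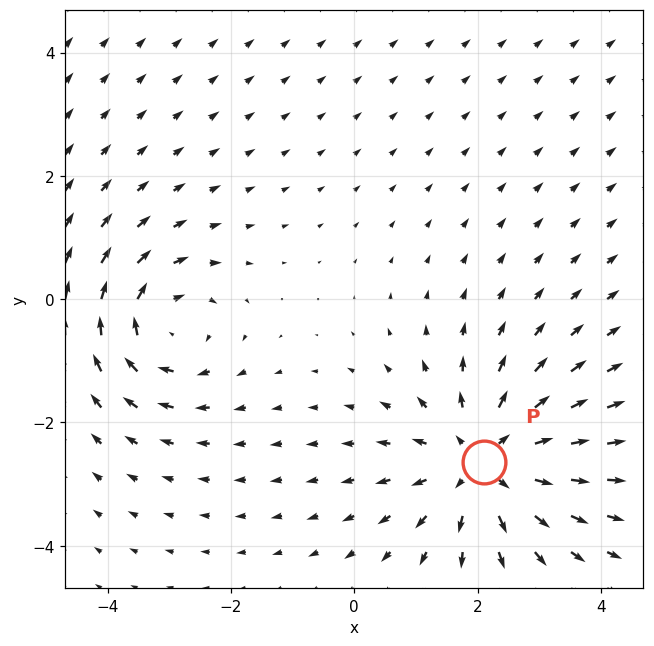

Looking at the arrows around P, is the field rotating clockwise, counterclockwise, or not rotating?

Near P at (2.1, -2.6) the arrows show no circulation. The curl there is ≈0.

not rotating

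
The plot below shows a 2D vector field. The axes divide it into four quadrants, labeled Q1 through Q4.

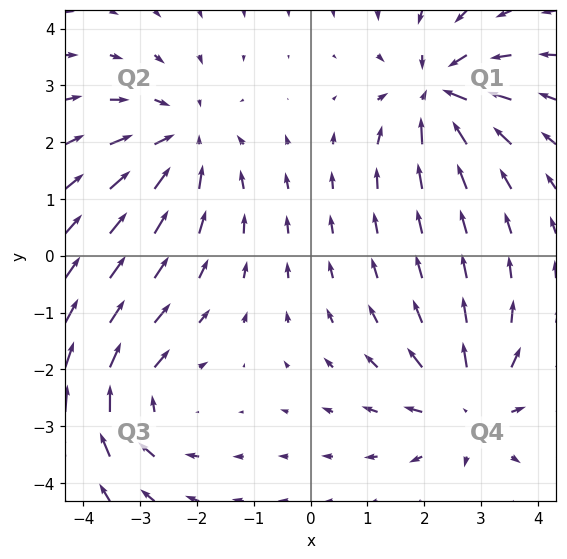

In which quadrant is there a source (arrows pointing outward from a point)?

The source sits at approximately (2.8, -2.7), which lies in quadrant Q4. The divergence there is about +5, positive as expected for a source.

Q4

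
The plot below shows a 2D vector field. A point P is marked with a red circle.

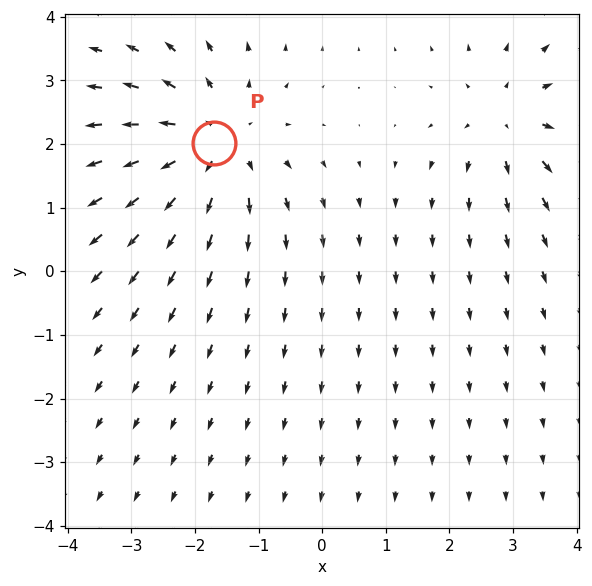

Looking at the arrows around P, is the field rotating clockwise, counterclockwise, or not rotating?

not rotating

Near P at (-1.7, 2.0) the arrows show no circulation. The curl there is ≈0.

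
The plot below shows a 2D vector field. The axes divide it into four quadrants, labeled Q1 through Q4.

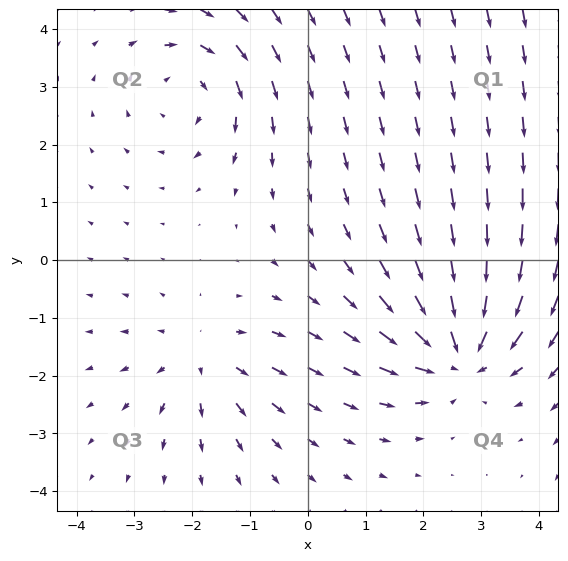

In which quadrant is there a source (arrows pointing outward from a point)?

The source sits at approximately (-1.8, -1.7), which lies in quadrant Q3. The divergence there is about +3, positive as expected for a source.

Q3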